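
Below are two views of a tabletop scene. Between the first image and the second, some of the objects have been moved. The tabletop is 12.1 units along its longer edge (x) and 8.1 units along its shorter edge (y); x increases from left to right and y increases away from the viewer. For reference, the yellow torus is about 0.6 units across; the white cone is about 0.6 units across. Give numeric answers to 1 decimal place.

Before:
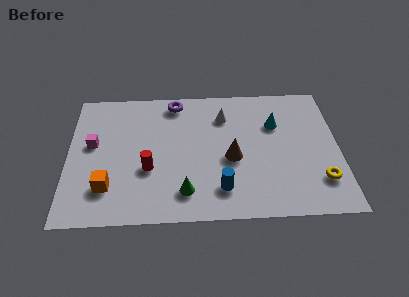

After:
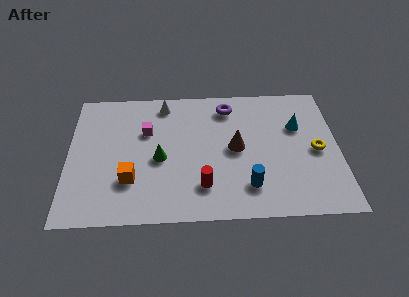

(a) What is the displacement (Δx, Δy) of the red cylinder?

(2.4, -1.1)

The red cylinder was at about (3.6, 3.0) and moved to about (6.0, 1.9).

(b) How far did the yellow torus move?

1.8

The yellow torus moved from about (11.2, 2.0) to (11.1, 3.8), a distance of √(0.1² + 1.8²) ≈ 1.8.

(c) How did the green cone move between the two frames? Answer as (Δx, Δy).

(-1.1, 2.0)

The green cone started near (5.2, 1.6) and ended near (4.1, 3.6).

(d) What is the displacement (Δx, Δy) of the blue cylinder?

(1.2, 0.1)

The blue cylinder was at about (6.8, 1.7) and moved to about (8.0, 1.8).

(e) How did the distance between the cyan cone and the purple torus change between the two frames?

-1.4

They were about 4.8 units apart before and 3.4 after — 1.4 units closer together.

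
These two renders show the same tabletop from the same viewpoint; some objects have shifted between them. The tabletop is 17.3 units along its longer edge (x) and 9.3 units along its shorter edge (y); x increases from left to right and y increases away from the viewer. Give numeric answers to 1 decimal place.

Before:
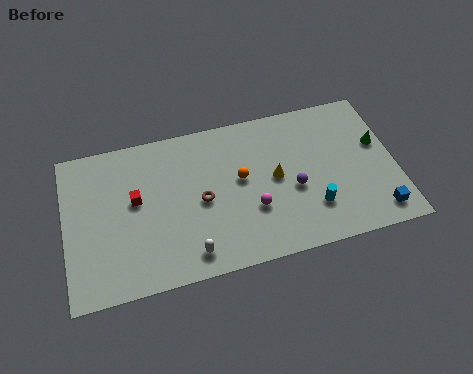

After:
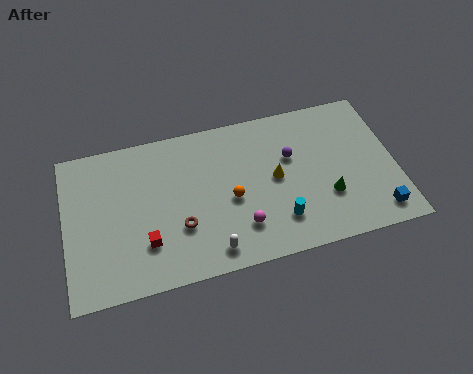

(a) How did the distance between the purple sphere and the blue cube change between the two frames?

+1.3

The distance was about 4.9 in the first image and 6.2 in the second, so they moved 1.3 units further apart.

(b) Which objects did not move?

the yellow cone and the blue cube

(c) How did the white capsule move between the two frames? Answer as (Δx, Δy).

(1.1, -0.1)

The white capsule started near (6.3, 1.4) and ended near (7.4, 1.3).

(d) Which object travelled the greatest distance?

the green cone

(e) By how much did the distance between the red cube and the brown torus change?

-1.6

The distance was about 3.5 in the first image and 1.9 in the second, so they moved 1.6 units closer together.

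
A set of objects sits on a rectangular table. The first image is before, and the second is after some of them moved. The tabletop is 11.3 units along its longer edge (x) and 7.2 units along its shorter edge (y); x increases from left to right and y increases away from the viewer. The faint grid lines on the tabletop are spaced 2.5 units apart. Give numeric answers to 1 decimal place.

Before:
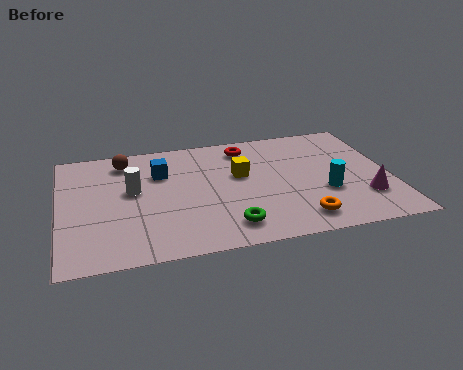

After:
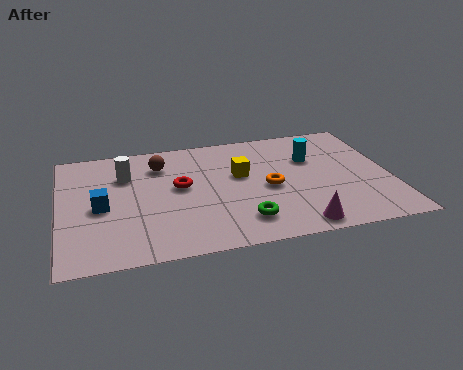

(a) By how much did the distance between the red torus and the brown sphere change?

-2.6

Before: roughly 4.2 units apart; after: 1.6. That's 2.6 units closer together.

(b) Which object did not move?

the yellow cube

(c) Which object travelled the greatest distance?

the red torus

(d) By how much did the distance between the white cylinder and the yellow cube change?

+0.3

They were about 3.7 units apart before and 4.0 after — 0.3 units further apart.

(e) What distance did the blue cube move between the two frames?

2.7

The blue cube was near (3.5, 5.0) before and (1.4, 3.3) after, so it travelled √(2.1² + 1.7²) ≈ 2.7 units.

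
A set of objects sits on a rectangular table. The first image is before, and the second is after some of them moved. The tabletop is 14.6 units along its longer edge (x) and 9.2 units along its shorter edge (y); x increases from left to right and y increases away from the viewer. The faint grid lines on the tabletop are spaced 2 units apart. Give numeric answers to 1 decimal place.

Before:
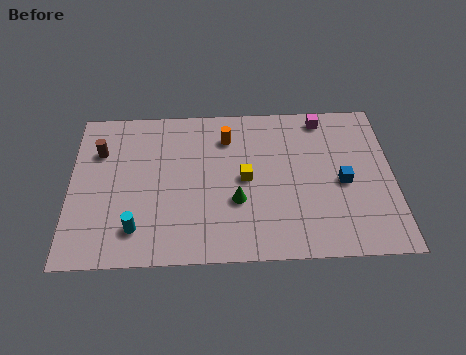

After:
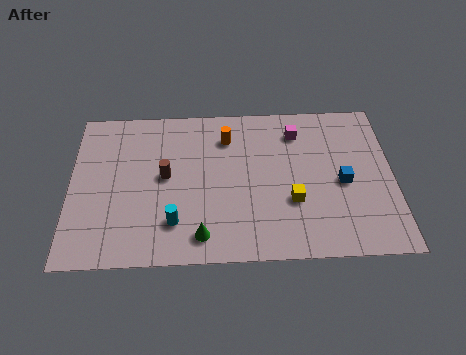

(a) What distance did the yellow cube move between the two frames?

2.5

From (7.9, 4.6) to (10.0, 3.2), the yellow cube covered √(2.1² + 1.4²) ≈ 2.5 units.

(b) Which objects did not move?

the orange cylinder and the blue cube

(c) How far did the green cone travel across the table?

2.5

The green cone moved from about (7.5, 3.3) to (5.9, 1.4), a distance of √(1.6² + 1.9²) ≈ 2.5.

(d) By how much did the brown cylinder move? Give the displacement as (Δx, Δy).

(3.0, -1.6)

The brown cylinder started near (1.3, 6.5) and ended near (4.3, 4.9).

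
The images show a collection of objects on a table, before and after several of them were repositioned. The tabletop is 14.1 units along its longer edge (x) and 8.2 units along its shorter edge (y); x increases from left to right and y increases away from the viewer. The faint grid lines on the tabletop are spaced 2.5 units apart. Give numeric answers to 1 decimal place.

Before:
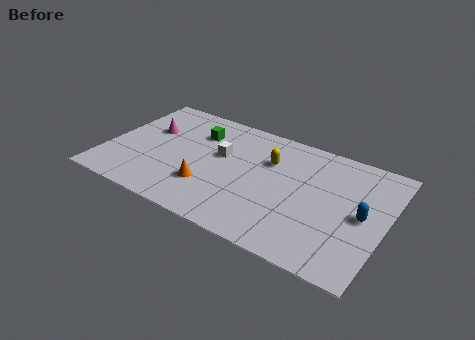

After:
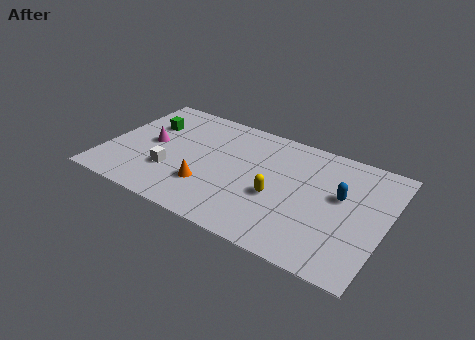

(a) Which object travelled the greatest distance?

the white cube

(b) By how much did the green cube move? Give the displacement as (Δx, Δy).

(-2.5, -0.4)

The green cube started near (4.3, 6.0) and ended near (1.8, 5.6).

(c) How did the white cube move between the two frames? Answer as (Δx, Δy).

(-2.2, -2.3)

The white cube was at about (5.7, 4.9) and moved to about (3.5, 2.6).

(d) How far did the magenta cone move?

1.0

The magenta cone was near (1.9, 5.2) before and (2.2, 4.2) after, so it travelled √(0.3² + 1.0²) ≈ 1.0 units.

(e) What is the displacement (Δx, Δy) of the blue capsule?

(-1.2, 0.8)

From the two frames, the blue capsule sits at roughly (13.0, 4.0) before and (11.8, 4.8) after.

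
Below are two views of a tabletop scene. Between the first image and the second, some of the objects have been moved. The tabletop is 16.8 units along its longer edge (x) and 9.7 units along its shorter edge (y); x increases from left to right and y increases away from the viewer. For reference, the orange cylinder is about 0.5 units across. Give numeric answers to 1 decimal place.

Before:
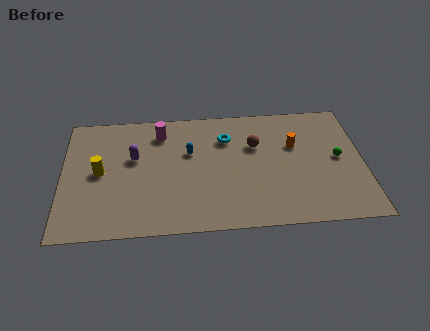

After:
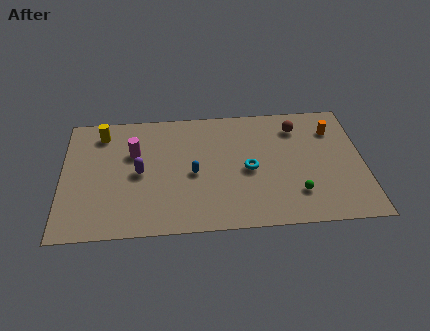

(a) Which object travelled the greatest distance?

the green sphere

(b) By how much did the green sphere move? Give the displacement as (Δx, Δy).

(-2.4, -2.6)

The green sphere was at about (15.4, 5.0) and moved to about (13.0, 2.4).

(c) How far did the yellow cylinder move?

3.1

The yellow cylinder was near (2.1, 4.9) before and (2.2, 8.0) after, so it travelled √(0.1² + 3.1²) ≈ 3.1 units.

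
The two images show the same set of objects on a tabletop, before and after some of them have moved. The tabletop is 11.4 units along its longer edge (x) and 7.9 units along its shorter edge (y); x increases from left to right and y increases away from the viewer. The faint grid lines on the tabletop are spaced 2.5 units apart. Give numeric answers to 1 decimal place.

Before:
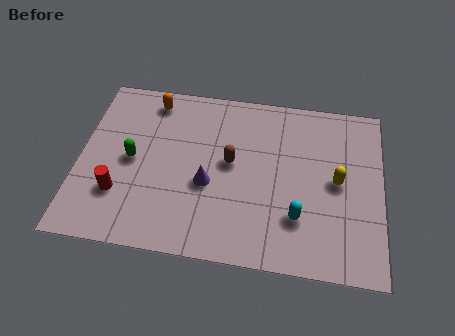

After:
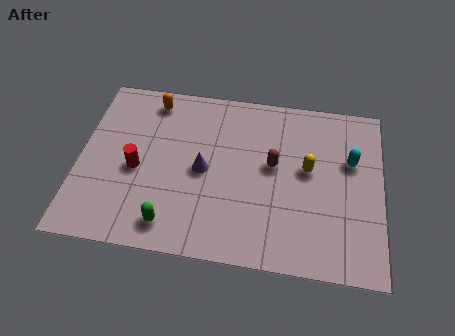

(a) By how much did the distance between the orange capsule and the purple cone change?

-0.6

Before: roughly 4.3 units apart; after: 3.7. That's 0.6 units closer together.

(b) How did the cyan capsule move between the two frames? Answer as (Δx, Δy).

(1.9, 2.8)

The cyan capsule was at about (8.3, 2.2) and moved to about (10.2, 5.0).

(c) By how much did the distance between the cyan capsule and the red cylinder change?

+1.4

The distance was about 6.7 in the first image and 8.1 in the second, so they moved 1.4 units further apart.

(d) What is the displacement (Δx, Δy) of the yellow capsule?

(-1.1, 0.4)

The yellow capsule started near (9.7, 4.0) and ended near (8.6, 4.4).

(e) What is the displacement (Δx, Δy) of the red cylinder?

(0.6, 1.2)

The red cylinder started near (1.6, 2.3) and ended near (2.2, 3.5).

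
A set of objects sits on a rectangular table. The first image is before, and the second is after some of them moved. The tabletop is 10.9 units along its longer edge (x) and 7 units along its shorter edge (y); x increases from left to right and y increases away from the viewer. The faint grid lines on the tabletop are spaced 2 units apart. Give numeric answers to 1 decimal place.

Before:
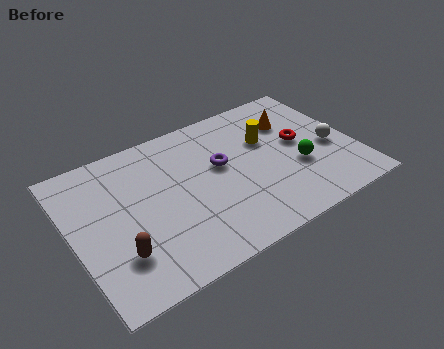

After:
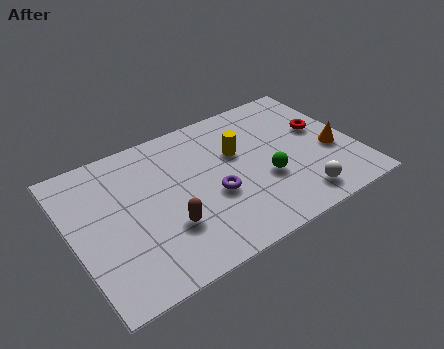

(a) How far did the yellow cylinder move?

1.2

The yellow cylinder was near (7.7, 4.5) before and (6.5, 4.4) after, so it travelled √(1.2² + 0.1²) ≈ 1.2 units.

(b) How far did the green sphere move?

1.3

The green sphere moved from about (8.6, 2.6) to (7.3, 2.6), a distance of √(1.3² + 0.0²) ≈ 1.3.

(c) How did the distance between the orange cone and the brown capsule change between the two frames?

-1.3

Before: roughly 7.9 units apart; after: 6.6. That's 1.3 units closer together.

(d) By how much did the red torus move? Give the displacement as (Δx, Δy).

(0.9, 0.3)

The red torus was at about (8.9, 3.8) and moved to about (9.8, 4.1).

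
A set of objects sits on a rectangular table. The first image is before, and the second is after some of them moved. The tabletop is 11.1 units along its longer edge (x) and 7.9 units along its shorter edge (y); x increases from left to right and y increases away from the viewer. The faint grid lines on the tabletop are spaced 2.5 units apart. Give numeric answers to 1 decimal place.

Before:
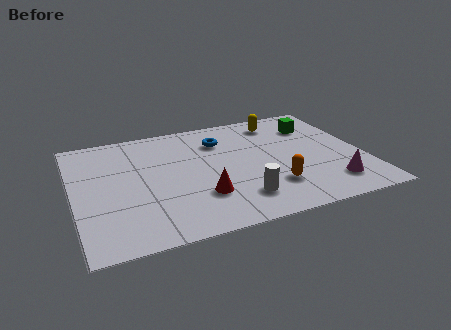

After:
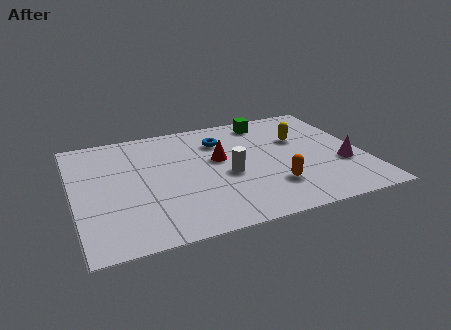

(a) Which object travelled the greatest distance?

the red cone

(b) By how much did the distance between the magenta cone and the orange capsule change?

+0.6

Before: roughly 2.3 units apart; after: 2.9. That's 0.6 units further apart.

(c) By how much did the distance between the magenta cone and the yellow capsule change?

-2.5

Before: roughly 5.2 units apart; after: 2.7. That's 2.5 units closer together.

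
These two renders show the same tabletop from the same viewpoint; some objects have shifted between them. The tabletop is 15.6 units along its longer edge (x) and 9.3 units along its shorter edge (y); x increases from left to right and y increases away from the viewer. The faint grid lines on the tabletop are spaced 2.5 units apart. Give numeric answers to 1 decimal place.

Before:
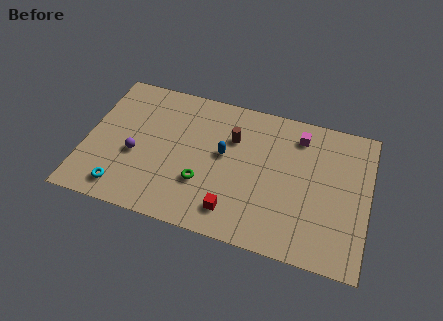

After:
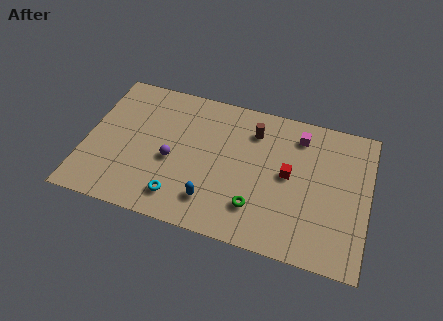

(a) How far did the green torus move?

3.1

The green torus moved from about (6.6, 3.0) to (9.6, 2.3), a distance of √(3.0² + 0.7²) ≈ 3.1.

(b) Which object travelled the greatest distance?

the red cube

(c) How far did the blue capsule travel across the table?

3.2

The blue capsule moved from about (7.6, 5.2) to (7.2, 2.0), a distance of √(0.4² + 3.2²) ≈ 3.2.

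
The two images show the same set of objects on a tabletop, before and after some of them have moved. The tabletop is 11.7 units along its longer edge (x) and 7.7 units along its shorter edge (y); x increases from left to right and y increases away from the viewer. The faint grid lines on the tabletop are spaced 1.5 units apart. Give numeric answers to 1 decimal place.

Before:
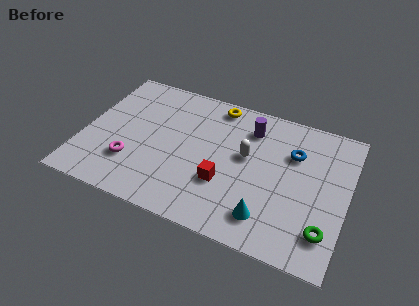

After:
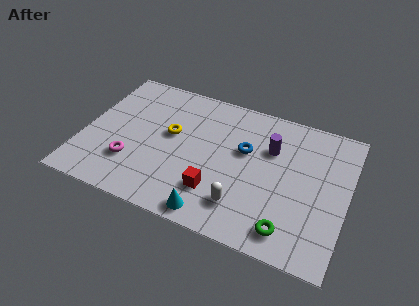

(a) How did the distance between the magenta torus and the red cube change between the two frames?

-0.3

The distance was about 4.1 in the first image and 3.8 in the second, so they moved 0.3 units closer together.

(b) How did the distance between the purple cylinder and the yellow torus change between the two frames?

+2.7

They were about 1.8 units apart before and 4.5 after — 2.7 units further apart.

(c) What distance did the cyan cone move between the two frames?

2.4

The cyan cone moved from about (8.4, 1.5) to (6.1, 0.8), a distance of √(2.3² + 0.7²) ≈ 2.4.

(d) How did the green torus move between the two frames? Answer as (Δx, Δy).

(-1.5, -0.5)

The green torus was at about (10.9, 1.7) and moved to about (9.4, 1.2).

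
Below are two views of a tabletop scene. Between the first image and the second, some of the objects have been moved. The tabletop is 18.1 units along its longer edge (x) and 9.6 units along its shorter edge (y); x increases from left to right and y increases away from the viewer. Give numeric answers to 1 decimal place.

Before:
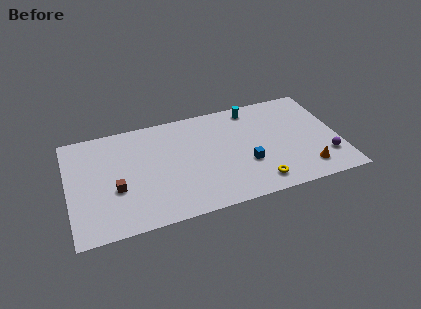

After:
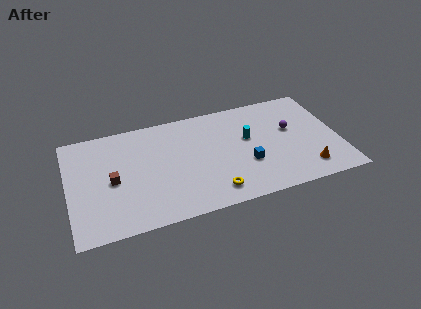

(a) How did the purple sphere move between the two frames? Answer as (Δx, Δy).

(-2.1, 3.2)

The purple sphere was at about (17.1, 2.5) and moved to about (15.0, 5.7).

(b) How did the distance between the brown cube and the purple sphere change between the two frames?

-1.9

Before: roughly 14.1 units apart; after: 12.2. That's 1.9 units closer together.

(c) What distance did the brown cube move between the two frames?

0.8

The brown cube moved from about (3.1, 3.7) to (2.9, 4.5), a distance of √(0.2² + 0.8²) ≈ 0.8.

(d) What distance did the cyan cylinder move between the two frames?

2.7

The cyan cylinder was near (12.6, 8.4) before and (12.1, 5.7) after, so it travelled √(0.5² + 2.7²) ≈ 2.7 units.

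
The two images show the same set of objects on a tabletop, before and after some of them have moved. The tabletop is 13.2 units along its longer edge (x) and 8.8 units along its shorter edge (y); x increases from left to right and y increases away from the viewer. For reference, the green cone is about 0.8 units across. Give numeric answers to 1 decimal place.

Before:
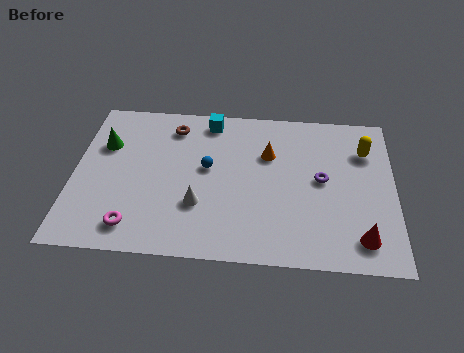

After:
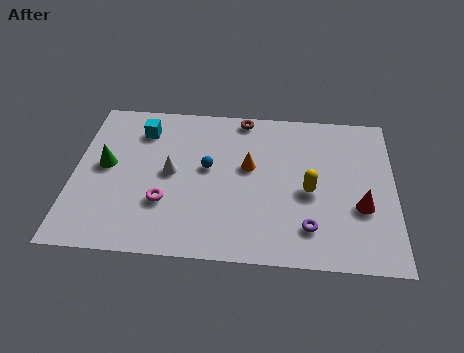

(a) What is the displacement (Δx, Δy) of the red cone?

(0.0, 1.7)

The red cone started near (11.8, 1.5) and ended near (11.8, 3.2).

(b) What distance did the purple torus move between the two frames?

2.7

The purple torus was near (10.2, 4.6) before and (9.7, 1.9) after, so it travelled √(0.5² + 2.7²) ≈ 2.7 units.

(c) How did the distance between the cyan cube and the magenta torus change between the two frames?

-2.7

The distance was about 6.9 in the first image and 4.2 in the second, so they moved 2.7 units closer together.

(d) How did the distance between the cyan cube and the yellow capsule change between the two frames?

+1.0

They were about 6.6 units apart before and 7.6 after — 1.0 units further apart.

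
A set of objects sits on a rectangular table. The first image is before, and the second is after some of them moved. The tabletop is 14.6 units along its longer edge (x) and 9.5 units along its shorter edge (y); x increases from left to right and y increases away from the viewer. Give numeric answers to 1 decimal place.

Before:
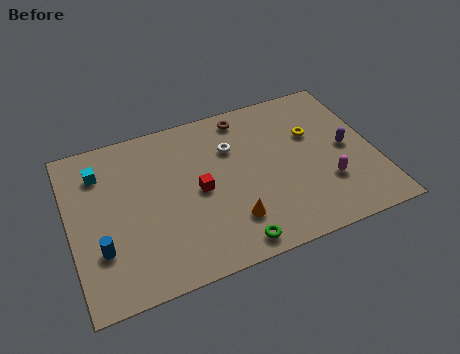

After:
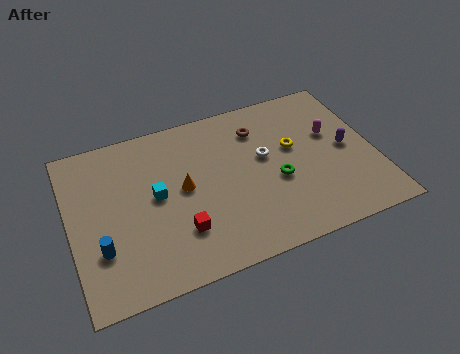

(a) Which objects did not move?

the purple capsule and the blue cylinder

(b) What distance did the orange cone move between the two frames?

3.4

The orange cone was near (7.4, 2.3) before and (5.4, 5.0) after, so it travelled √(2.0² + 2.7²) ≈ 3.4 units.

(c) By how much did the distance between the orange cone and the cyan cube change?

-6.4

They were about 7.7 units apart before and 1.3 after — 6.4 units closer together.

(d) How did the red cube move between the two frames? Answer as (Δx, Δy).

(-1.1, -2.0)

The red cube started near (6.1, 4.6) and ended near (5.0, 2.6).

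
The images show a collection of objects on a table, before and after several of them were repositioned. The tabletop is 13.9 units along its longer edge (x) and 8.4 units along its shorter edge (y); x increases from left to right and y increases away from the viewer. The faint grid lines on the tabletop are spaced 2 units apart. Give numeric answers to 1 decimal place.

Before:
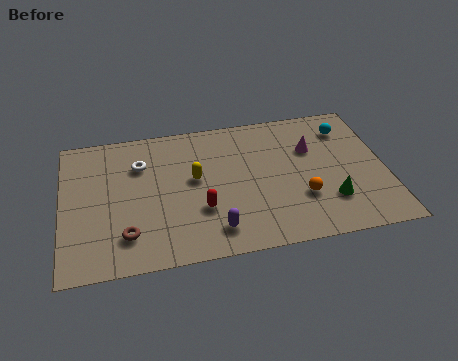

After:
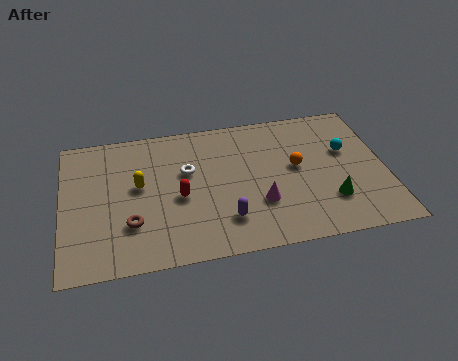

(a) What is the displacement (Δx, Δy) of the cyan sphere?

(-0.1, -1.4)

The cyan sphere was at about (12.4, 6.6) and moved to about (12.3, 5.2).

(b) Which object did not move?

the green cone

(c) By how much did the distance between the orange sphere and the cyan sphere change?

-2.2

They were about 4.5 units apart before and 2.3 after — 2.2 units closer together.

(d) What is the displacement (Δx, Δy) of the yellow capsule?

(-2.4, 0.0)

The yellow capsule started near (5.7, 4.7) and ended near (3.3, 4.7).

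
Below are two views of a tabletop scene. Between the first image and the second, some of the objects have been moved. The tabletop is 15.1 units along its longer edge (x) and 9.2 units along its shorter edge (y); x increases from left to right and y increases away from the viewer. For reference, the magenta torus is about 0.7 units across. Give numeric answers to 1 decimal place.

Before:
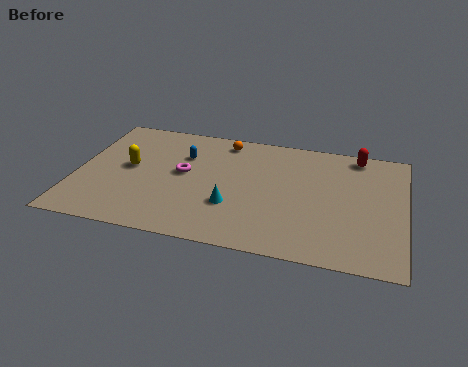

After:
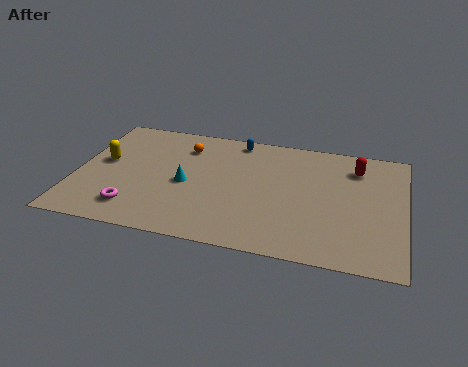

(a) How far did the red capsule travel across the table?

1.0

From (12.8, 8.2) to (12.8, 7.2), the red capsule covered √(0.0² + 1.0²) ≈ 1.0 units.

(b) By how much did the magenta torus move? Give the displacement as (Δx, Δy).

(-2.0, -3.2)

The magenta torus was at about (4.9, 5.0) and moved to about (2.9, 1.8).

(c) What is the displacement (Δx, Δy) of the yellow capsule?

(-1.2, 0.2)

The yellow capsule started near (2.4, 4.9) and ended near (1.2, 5.1).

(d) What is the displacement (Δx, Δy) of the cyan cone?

(-2.2, 1.2)

The cyan cone was at about (7.3, 3.0) and moved to about (5.1, 4.2).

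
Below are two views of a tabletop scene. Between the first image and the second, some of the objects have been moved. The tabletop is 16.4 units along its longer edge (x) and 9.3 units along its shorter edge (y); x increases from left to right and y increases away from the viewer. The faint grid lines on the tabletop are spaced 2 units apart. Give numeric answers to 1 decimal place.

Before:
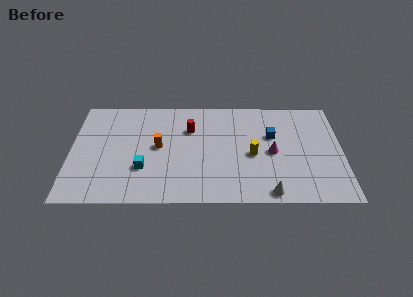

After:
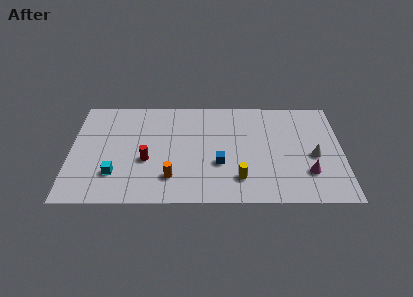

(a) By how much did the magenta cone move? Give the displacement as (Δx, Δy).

(2.1, -1.8)

The magenta cone was at about (12.2, 4.4) and moved to about (14.3, 2.6).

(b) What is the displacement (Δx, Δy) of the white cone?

(2.7, 3.2)

From the two frames, the white cone sits at roughly (12.0, 0.9) before and (14.7, 4.1) after.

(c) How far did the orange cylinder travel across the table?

2.8

The orange cylinder moved from about (5.3, 4.9) to (6.1, 2.2), a distance of √(0.8² + 2.7²) ≈ 2.8.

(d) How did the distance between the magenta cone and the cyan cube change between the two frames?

+3.7

Before: roughly 7.9 units apart; after: 11.6. That's 3.7 units further apart.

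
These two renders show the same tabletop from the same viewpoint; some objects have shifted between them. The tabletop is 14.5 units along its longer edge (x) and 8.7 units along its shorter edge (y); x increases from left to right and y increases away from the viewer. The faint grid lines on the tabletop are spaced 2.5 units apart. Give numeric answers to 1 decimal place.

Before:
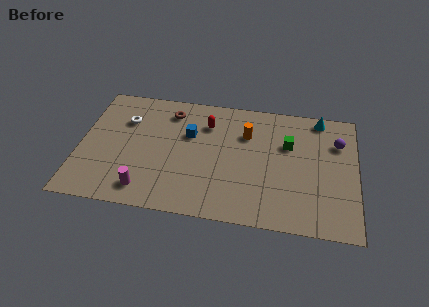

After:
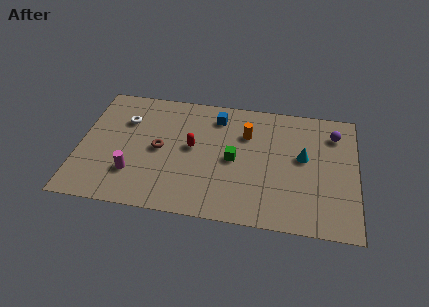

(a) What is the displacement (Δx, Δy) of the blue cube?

(1.4, 1.5)

The blue cube was at about (5.7, 5.6) and moved to about (7.1, 7.1).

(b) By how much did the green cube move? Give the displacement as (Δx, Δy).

(-2.8, -1.5)

The green cube started near (10.9, 5.7) and ended near (8.1, 4.2).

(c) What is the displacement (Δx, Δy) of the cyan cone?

(-0.8, -2.9)

The cyan cone was at about (12.5, 7.8) and moved to about (11.7, 4.9).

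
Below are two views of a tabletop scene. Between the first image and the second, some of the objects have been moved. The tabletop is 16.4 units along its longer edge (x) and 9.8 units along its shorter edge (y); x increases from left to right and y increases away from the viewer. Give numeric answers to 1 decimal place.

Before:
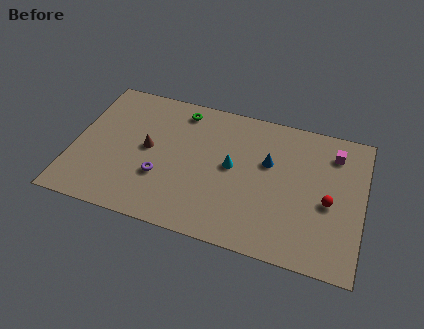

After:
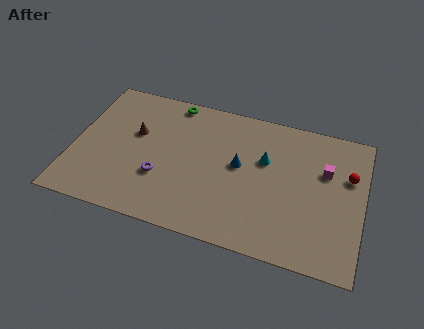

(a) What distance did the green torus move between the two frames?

0.7

From (5.8, 8.4) to (5.3, 8.9), the green torus covered √(0.5² + 0.5²) ≈ 0.7 units.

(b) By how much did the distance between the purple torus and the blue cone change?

-1.7

They were about 6.5 units apart before and 4.8 after — 1.7 units closer together.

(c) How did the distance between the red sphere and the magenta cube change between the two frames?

-2.2

The distance was about 3.5 in the first image and 1.3 in the second, so they moved 2.2 units closer together.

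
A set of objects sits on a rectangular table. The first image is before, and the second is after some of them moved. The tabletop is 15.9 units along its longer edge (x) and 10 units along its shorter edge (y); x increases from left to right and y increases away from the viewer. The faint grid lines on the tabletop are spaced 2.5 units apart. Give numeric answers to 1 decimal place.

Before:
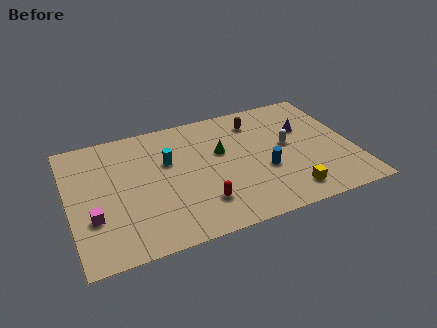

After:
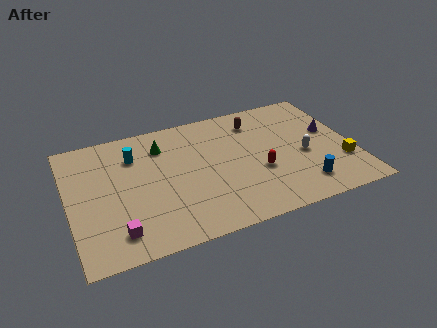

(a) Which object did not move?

the brown capsule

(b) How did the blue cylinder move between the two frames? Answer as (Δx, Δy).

(1.9, -1.9)

From the two frames, the blue cylinder sits at roughly (10.8, 3.8) before and (12.7, 1.9) after.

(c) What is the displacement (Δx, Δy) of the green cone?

(-3.2, 1.6)

The green cone was at about (8.6, 6.1) and moved to about (5.4, 7.7).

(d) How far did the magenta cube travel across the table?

1.9

The magenta cube moved from about (1.2, 3.3) to (2.4, 1.8), a distance of √(1.2² + 1.5²) ≈ 1.9.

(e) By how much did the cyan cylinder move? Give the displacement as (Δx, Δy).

(-1.8, 1.1)

The cyan cylinder started near (5.6, 6.3) and ended near (3.8, 7.4).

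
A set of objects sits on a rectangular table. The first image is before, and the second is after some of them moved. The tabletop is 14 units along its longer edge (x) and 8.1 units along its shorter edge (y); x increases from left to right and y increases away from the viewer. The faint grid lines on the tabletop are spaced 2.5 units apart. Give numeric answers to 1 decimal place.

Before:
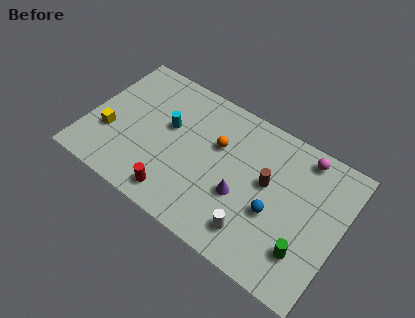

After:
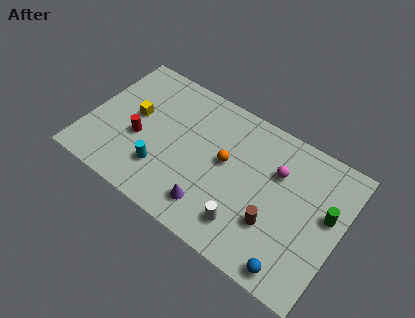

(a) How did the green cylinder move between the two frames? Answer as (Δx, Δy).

(0.8, 2.6)

The green cylinder was at about (12.4, 2.1) and moved to about (13.2, 4.7).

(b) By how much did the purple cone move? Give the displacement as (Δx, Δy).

(-1.4, -1.5)

The purple cone was at about (8.7, 3.1) and moved to about (7.3, 1.6).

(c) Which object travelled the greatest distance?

the red cylinder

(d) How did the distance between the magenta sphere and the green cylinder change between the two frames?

-2.1

The distance was about 5.1 in the first image and 3.0 in the second, so they moved 2.1 units closer together.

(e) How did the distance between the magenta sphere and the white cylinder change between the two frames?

-1.8

The distance was about 5.8 in the first image and 4.0 in the second, so they moved 1.8 units closer together.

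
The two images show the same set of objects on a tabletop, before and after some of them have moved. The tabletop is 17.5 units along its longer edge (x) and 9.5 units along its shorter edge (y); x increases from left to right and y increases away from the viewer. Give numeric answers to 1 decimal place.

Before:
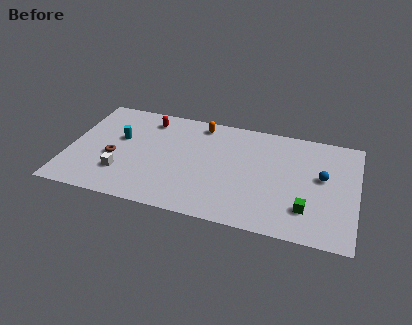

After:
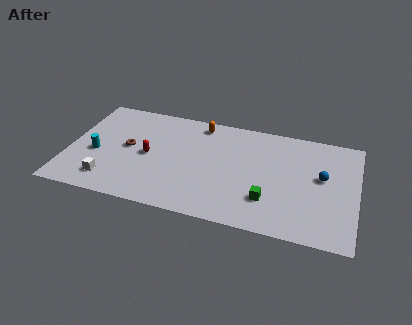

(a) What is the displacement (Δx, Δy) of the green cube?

(-2.3, 0.2)

The green cube was at about (14.6, 2.4) and moved to about (12.3, 2.6).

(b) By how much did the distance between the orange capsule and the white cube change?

+1.1

The distance was about 7.2 in the first image and 8.3 in the second, so they moved 1.1 units further apart.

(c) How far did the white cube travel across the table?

1.1

The white cube was near (3.4, 2.6) before and (2.7, 1.8) after, so it travelled √(0.7² + 0.8²) ≈ 1.1 units.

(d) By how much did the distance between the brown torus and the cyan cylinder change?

+0.3

Before: roughly 1.8 units apart; after: 2.1. That's 0.3 units further apart.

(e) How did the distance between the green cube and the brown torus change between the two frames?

-2.9

They were about 11.9 units apart before and 9.0 after — 2.9 units closer together.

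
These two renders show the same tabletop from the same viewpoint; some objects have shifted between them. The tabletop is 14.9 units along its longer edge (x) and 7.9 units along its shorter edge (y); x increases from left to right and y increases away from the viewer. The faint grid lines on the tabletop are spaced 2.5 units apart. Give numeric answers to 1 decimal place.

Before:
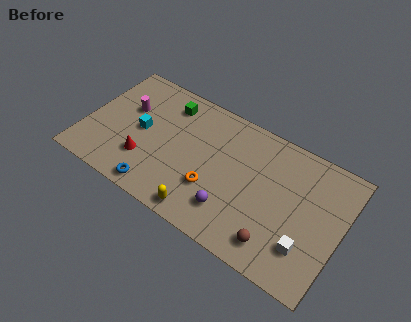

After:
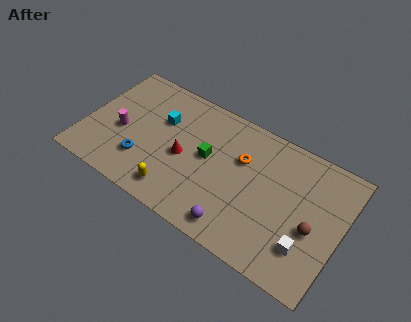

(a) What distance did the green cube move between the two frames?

3.4

From (4.4, 6.4) to (7.1, 4.3), the green cube covered √(2.7² + 2.1²) ≈ 3.4 units.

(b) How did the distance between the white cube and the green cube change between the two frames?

-3.3

Before: roughly 9.8 units apart; after: 6.5. That's 3.3 units closer together.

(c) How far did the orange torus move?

2.9

The orange torus was near (7.7, 2.6) before and (9.0, 5.2) after, so it travelled √(1.3² + 2.6²) ≈ 2.9 units.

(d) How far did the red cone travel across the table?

2.5

From (3.7, 2.3) to (5.8, 3.6), the red cone covered √(2.1² + 1.3²) ≈ 2.5 units.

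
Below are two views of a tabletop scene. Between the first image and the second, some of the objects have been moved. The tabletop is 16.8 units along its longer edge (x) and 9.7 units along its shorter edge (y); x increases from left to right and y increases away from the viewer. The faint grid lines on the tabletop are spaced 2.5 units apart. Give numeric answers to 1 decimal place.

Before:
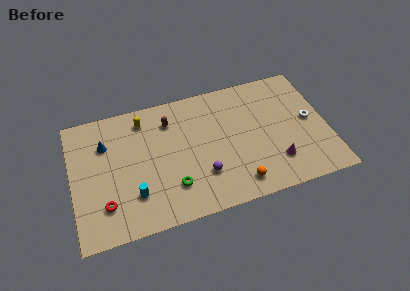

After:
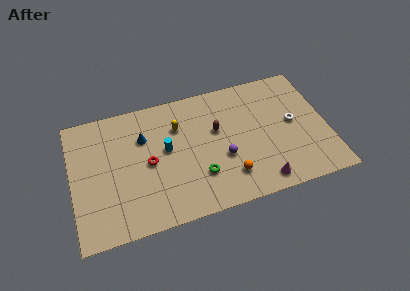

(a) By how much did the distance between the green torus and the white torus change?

-2.8

Before: roughly 9.6 units apart; after: 6.8. That's 2.8 units closer together.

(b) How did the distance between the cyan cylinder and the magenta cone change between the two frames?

-2.1

They were about 9.3 units apart before and 7.2 after — 2.1 units closer together.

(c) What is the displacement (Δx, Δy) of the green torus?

(1.8, 0.3)

The green torus started near (6.4, 2.5) and ended near (8.2, 2.8).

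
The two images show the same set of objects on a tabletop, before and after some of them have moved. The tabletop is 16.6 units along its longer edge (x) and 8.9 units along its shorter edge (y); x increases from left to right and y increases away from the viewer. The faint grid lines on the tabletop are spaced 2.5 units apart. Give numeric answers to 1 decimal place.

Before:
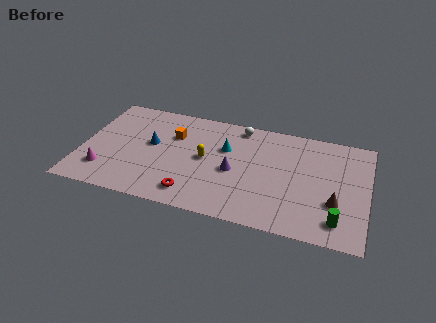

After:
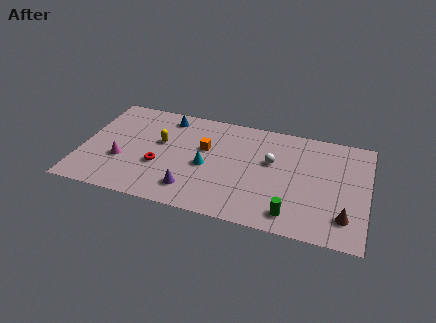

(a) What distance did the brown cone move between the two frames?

1.2

The brown cone moved from about (14.8, 3.0) to (15.4, 2.0), a distance of √(0.6² + 1.0²) ≈ 1.2.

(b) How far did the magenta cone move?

1.4

From (1.5, 2.1) to (2.4, 3.2), the magenta cone covered √(0.9² + 1.1²) ≈ 1.4 units.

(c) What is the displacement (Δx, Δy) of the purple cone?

(-2.3, -2.2)

The purple cone was at about (8.9, 4.0) and moved to about (6.6, 1.8).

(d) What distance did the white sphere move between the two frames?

3.2

The white sphere was near (9.0, 7.9) before and (11.0, 5.4) after, so it travelled √(2.0² + 2.5²) ≈ 3.2 units.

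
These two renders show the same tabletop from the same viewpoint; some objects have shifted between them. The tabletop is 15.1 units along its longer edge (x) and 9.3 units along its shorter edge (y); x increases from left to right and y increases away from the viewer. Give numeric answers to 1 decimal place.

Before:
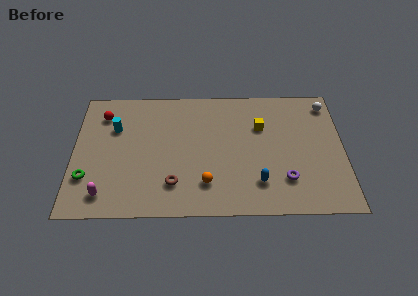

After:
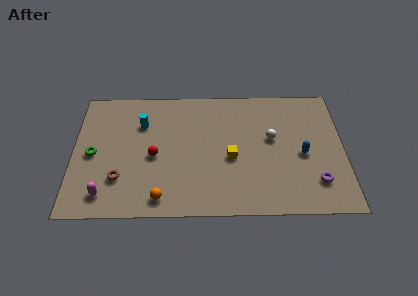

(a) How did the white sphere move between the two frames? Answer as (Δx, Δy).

(-3.2, -2.5)

The white sphere started near (14.3, 7.9) and ended near (11.1, 5.4).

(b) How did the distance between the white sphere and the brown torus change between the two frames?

-1.5

The distance was about 10.4 in the first image and 8.9 in the second, so they moved 1.5 units closer together.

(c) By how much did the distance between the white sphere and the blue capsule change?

-4.9

They were about 7.0 units apart before and 2.1 after — 4.9 units closer together.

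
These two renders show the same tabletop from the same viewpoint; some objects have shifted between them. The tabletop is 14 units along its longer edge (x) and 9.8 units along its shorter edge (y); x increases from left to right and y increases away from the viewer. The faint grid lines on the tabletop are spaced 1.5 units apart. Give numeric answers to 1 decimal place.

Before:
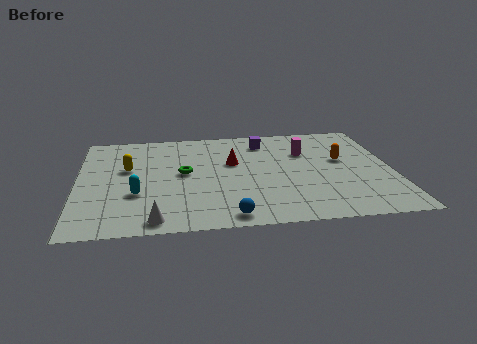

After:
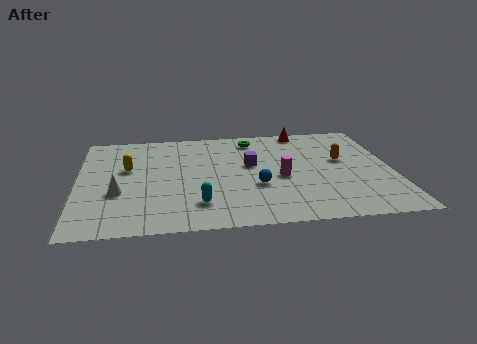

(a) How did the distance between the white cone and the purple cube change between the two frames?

-2.3

They were about 8.6 units apart before and 6.3 after — 2.3 units closer together.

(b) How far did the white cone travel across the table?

3.1

The white cone was near (3.4, 1.0) before and (1.8, 3.6) after, so it travelled √(1.6² + 2.6²) ≈ 3.1 units.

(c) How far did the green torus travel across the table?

4.5

From (4.7, 5.2) to (7.9, 8.3), the green torus covered √(3.2² + 3.1²) ≈ 4.5 units.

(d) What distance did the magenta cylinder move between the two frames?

2.7

The magenta cylinder was near (10.2, 6.7) before and (9.0, 4.3) after, so it travelled √(1.2² + 2.4²) ≈ 2.7 units.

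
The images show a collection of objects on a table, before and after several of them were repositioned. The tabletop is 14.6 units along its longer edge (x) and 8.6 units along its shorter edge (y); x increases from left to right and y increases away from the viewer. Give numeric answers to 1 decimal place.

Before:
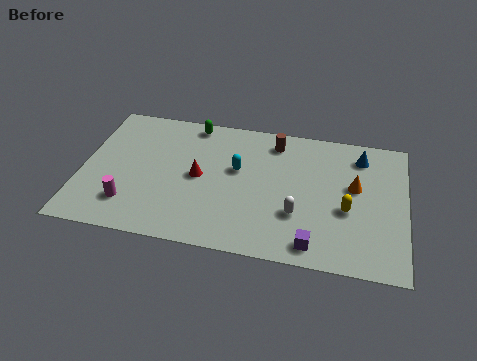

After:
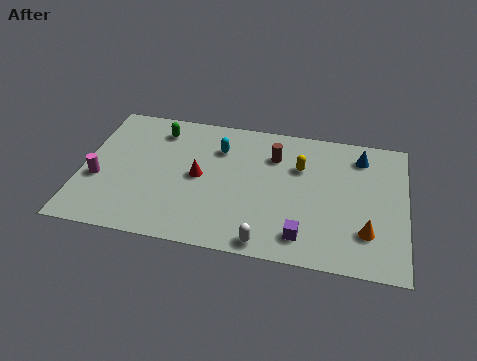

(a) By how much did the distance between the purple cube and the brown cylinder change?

-1.4

Before: roughly 6.4 units apart; after: 5.0. That's 1.4 units closer together.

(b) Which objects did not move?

the red cone and the blue cone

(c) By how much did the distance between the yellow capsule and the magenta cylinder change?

-0.5

They were about 9.8 units apart before and 9.3 after — 0.5 units closer together.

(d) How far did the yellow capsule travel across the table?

3.2

The yellow capsule was near (12.0, 3.5) before and (9.8, 5.8) after, so it travelled √(2.2² + 2.3²) ≈ 3.2 units.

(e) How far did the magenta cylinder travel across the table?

2.0

The magenta cylinder was near (2.3, 2.0) before and (0.8, 3.3) after, so it travelled √(1.5² + 1.3²) ≈ 2.0 units.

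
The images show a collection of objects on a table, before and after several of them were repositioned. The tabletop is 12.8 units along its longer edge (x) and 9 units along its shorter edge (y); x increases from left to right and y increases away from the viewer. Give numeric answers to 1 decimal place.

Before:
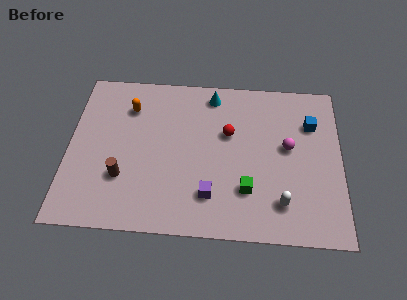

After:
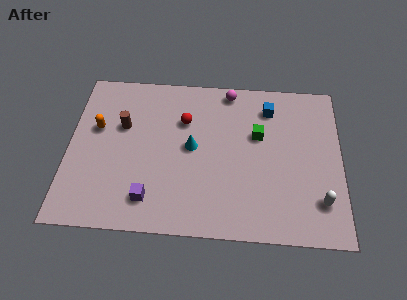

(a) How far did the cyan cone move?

3.2

The cyan cone was near (6.7, 7.8) before and (5.8, 4.7) after, so it travelled √(0.9² + 3.1²) ≈ 3.2 units.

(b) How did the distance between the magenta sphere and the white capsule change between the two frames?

+4.3

Before: roughly 3.1 units apart; after: 7.4. That's 4.3 units further apart.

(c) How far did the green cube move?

3.1

The green cube was near (8.4, 2.5) before and (8.9, 5.6) after, so it travelled √(0.5² + 3.1²) ≈ 3.1 units.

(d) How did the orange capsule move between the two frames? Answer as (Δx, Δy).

(-1.5, -1.3)

The orange capsule started near (2.8, 6.8) and ended near (1.3, 5.5).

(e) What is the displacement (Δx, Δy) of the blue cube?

(-2.0, 0.8)

The blue cube started near (11.4, 6.4) and ended near (9.4, 7.2).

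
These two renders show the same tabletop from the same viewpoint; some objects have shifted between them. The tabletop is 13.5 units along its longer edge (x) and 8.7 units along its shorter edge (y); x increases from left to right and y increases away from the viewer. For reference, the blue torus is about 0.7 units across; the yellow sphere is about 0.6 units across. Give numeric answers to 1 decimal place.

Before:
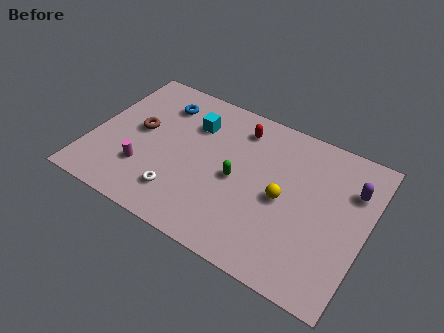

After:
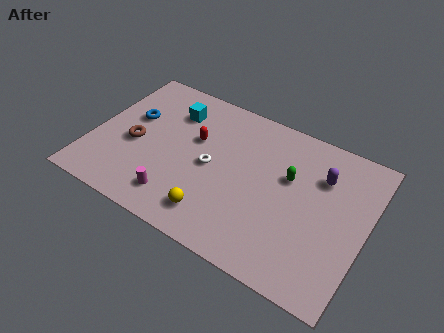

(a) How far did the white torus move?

2.6

The white torus was near (4.7, 1.9) before and (5.9, 4.2) after, so it travelled √(1.2² + 2.3²) ≈ 2.6 units.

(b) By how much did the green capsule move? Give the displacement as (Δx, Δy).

(2.4, 1.3)

The green capsule started near (7.2, 4.1) and ended near (9.6, 5.4).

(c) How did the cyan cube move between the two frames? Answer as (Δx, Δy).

(-1.1, 0.3)

The cyan cube was at about (4.7, 6.3) and moved to about (3.6, 6.6).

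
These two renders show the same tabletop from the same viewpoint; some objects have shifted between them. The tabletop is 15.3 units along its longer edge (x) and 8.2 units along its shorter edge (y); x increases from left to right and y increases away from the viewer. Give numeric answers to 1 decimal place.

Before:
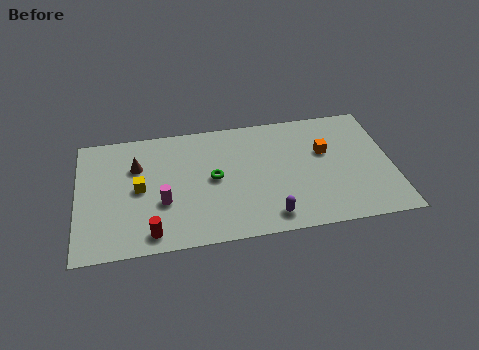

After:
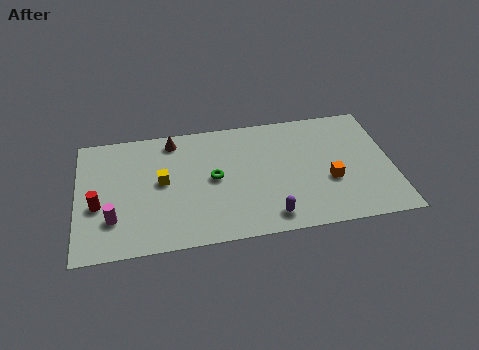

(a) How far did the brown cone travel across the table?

2.3

The brown cone moved from about (2.9, 5.6) to (4.7, 7.1), a distance of √(1.8² + 1.5²) ≈ 2.3.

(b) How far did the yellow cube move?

1.1

The yellow cube was near (3.0, 4.1) before and (4.1, 4.4) after, so it travelled √(1.1² + 0.3²) ≈ 1.1 units.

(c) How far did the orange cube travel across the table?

2.0

The orange cube moved from about (12.1, 5.1) to (12.2, 3.1), a distance of √(0.1² + 2.0²) ≈ 2.0.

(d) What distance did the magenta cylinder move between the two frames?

2.5

From (4.1, 3.0) to (1.7, 2.3), the magenta cylinder covered √(2.4² + 0.7²) ≈ 2.5 units.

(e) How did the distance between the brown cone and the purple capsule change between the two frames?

-0.3

They were about 7.7 units apart before and 7.4 after — 0.3 units closer together.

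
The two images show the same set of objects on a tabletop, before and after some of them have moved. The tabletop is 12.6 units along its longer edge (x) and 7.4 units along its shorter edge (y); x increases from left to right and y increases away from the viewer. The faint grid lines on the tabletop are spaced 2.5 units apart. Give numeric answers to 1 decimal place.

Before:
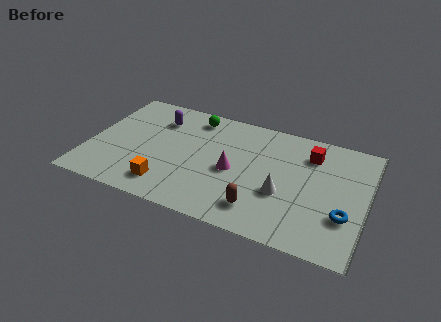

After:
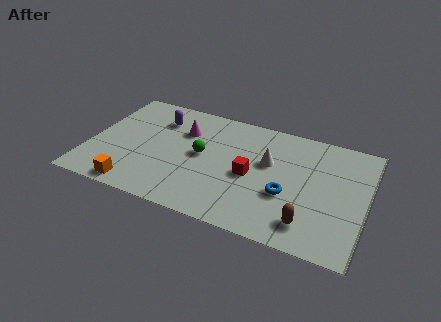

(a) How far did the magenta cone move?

3.1

The magenta cone was near (6.6, 3.4) before and (4.1, 5.2) after, so it travelled √(2.5² + 1.8²) ≈ 3.1 units.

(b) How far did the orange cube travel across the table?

1.5

From (3.8, 1.4) to (2.4, 0.8), the orange cube covered √(1.4² + 0.6²) ≈ 1.5 units.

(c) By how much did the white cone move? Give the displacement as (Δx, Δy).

(-0.8, 1.7)

The white cone was at about (8.9, 2.8) and moved to about (8.1, 4.5).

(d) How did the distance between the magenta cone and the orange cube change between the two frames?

+1.3

Before: roughly 3.4 units apart; after: 4.7. That's 1.3 units further apart.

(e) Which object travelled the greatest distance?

the red cube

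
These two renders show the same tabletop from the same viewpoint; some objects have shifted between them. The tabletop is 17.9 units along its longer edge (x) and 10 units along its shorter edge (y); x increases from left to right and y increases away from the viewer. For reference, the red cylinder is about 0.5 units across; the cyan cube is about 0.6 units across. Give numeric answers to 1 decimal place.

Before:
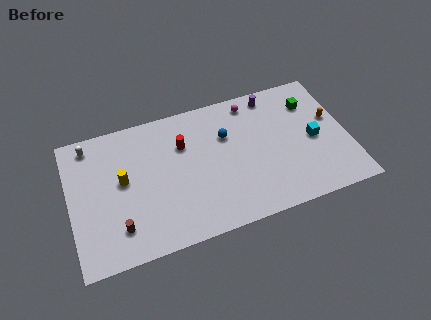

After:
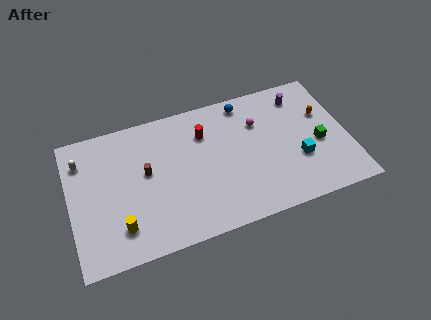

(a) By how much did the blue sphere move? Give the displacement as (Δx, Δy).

(1.4, 2.1)

The blue sphere started near (10.2, 6.7) and ended near (11.6, 8.8).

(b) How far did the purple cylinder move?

1.9

The purple cylinder moved from about (13.4, 8.8) to (15.2, 8.2), a distance of √(1.8² + 0.6²) ≈ 1.9.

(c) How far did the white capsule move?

1.2

The white capsule moved from about (1.5, 8.7) to (0.9, 7.7), a distance of √(0.6² + 1.0²) ≈ 1.2.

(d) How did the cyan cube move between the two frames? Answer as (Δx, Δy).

(-1.1, -1.2)

From the two frames, the cyan cube sits at roughly (15.7, 4.7) before and (14.6, 3.5) after.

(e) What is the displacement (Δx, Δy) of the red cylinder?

(1.4, 0.4)

The red cylinder was at about (7.4, 6.9) and moved to about (8.8, 7.3).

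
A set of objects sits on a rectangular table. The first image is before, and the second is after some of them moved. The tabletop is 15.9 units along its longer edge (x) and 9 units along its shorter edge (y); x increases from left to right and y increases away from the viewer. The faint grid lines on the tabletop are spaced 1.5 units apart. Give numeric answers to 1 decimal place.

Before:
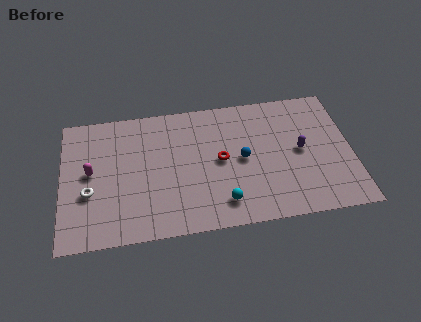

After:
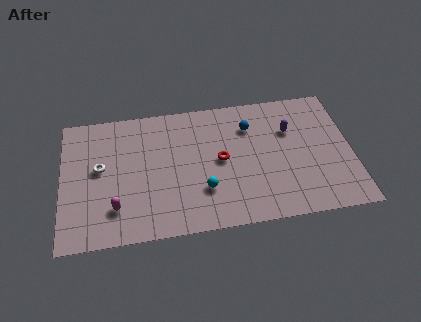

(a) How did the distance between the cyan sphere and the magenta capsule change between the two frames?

-2.9

They were about 7.7 units apart before and 4.8 after — 2.9 units closer together.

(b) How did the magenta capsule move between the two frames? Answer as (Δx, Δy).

(1.3, -2.6)

The magenta capsule was at about (1.6, 4.8) and moved to about (2.9, 2.2).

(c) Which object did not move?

the red torus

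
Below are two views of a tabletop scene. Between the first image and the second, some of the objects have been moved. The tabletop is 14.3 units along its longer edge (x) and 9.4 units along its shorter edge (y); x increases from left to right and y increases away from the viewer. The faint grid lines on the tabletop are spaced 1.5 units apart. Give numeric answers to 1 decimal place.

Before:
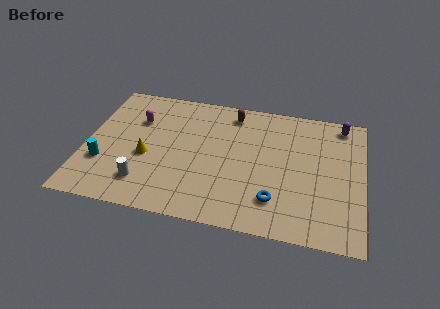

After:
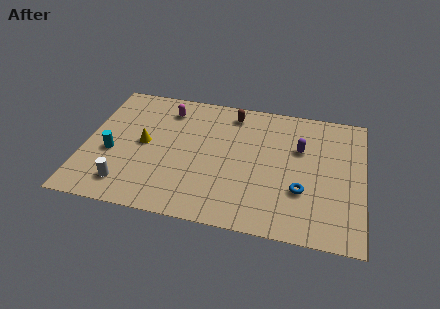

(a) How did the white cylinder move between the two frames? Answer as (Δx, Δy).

(-0.9, -0.3)

The white cylinder started near (3.2, 2.0) and ended near (2.3, 1.7).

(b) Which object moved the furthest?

the purple capsule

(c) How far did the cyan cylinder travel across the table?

0.9

From (1.0, 3.0) to (1.4, 3.8), the cyan cylinder covered √(0.4² + 0.8²) ≈ 0.9 units.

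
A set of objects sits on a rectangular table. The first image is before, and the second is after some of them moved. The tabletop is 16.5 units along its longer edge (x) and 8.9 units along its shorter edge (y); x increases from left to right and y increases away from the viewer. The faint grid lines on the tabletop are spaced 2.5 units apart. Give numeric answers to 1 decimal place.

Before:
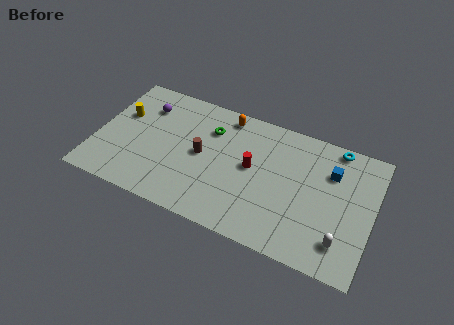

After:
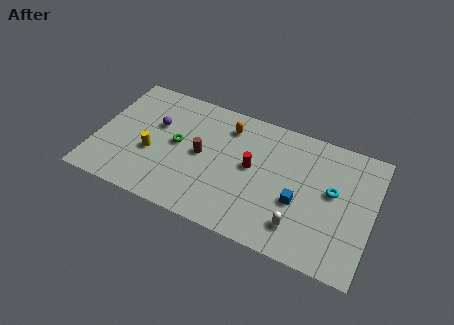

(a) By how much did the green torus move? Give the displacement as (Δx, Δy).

(-1.8, -1.8)

The green torus was at about (6.6, 6.5) and moved to about (4.8, 4.7).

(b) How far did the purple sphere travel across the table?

1.4

The purple sphere moved from about (2.6, 6.7) to (3.4, 5.6), a distance of √(0.8² + 1.1²) ≈ 1.4.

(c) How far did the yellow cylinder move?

3.0

The yellow cylinder was near (1.3, 5.6) before and (3.4, 3.5) after, so it travelled √(2.1² + 2.1²) ≈ 3.0 units.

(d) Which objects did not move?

the brown cylinder and the red cylinder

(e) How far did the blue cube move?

3.3

The blue cube moved from about (13.9, 6.3) to (12.2, 3.5), a distance of √(1.7² + 2.8²) ≈ 3.3.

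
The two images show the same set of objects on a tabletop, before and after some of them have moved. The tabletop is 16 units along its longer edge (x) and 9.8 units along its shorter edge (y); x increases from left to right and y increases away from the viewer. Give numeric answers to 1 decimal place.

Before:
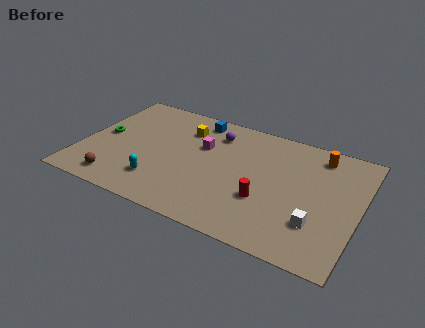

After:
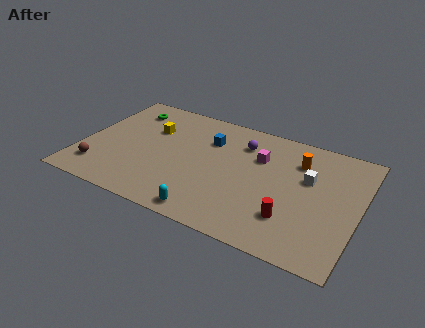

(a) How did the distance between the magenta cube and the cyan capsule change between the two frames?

+1.6

They were about 4.5 units apart before and 6.1 after — 1.6 units further apart.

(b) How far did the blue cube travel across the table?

1.7

The blue cube moved from about (6.2, 8.5) to (7.1, 7.0), a distance of √(0.9² + 1.5²) ≈ 1.7.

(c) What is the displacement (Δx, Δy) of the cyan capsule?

(3.1, -1.3)

From the two frames, the cyan capsule sits at roughly (4.8, 2.3) before and (7.9, 1.0) after.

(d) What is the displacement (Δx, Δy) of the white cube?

(-0.8, 3.3)

From the two frames, the white cube sits at roughly (13.8, 2.8) before and (13.0, 6.1) after.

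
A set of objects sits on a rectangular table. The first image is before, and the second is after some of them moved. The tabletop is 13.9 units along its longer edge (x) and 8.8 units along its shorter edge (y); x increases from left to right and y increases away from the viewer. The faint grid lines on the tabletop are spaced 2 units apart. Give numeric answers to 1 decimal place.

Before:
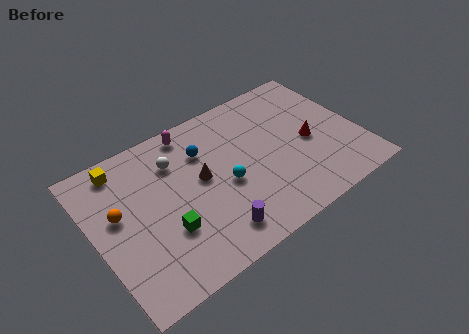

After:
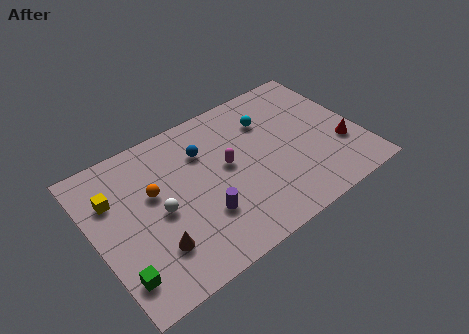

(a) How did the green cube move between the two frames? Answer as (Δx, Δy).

(-2.6, -1.1)

The green cube was at about (3.4, 2.9) and moved to about (0.8, 1.8).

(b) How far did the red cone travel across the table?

1.9

From (11.3, 4.0) to (12.8, 2.9), the red cone covered √(1.5² + 1.1²) ≈ 1.9 units.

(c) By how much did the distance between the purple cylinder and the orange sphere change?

-2.3

They were about 5.6 units apart before and 3.3 after — 2.3 units closer together.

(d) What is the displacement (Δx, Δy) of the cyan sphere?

(2.8, 2.6)

The cyan sphere was at about (6.7, 3.8) and moved to about (9.5, 6.4).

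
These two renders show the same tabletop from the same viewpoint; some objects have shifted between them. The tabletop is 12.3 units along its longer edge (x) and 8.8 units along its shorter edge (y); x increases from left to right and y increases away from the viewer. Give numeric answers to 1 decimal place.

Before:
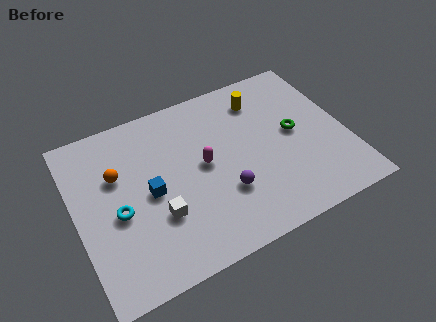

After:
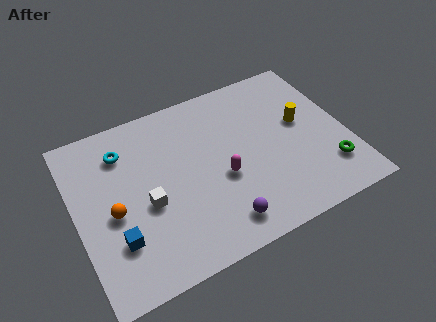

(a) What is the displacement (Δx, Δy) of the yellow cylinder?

(1.6, -2.0)

The yellow cylinder started near (8.8, 7.0) and ended near (10.4, 5.0).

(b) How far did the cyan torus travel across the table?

3.1

The cyan torus moved from about (1.8, 3.8) to (2.4, 6.8), a distance of √(0.6² + 3.0²) ≈ 3.1.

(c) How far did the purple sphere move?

1.5

The purple sphere moved from about (6.5, 2.8) to (6.1, 1.4), a distance of √(0.4² + 1.4²) ≈ 1.5.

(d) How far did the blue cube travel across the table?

2.4

The blue cube was near (3.3, 4.2) before and (1.6, 2.5) after, so it travelled √(1.7² + 1.7²) ≈ 2.4 units.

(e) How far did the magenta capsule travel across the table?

1.2

The magenta capsule was near (5.8, 4.6) before and (6.5, 3.6) after, so it travelled √(0.7² + 1.0²) ≈ 1.2 units.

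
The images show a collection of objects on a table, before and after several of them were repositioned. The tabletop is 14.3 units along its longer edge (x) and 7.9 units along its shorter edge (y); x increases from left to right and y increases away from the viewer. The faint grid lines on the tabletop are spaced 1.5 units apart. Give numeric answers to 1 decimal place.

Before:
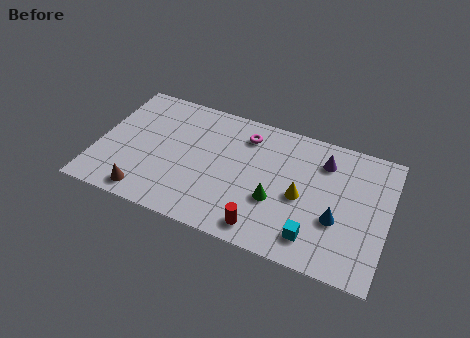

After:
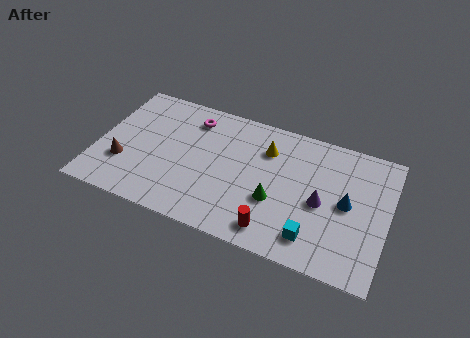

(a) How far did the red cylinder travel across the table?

0.5

The red cylinder moved from about (8.5, 1.1) to (9.0, 1.2), a distance of √(0.5² + 0.1²) ≈ 0.5.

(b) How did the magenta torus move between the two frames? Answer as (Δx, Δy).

(-2.7, 0.1)

The magenta torus was at about (7.1, 6.3) and moved to about (4.4, 6.4).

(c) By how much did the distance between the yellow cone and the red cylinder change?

+1.7

Before: roughly 3.0 units apart; after: 4.7. That's 1.7 units further apart.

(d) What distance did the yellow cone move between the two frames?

2.9

The yellow cone moved from about (10.1, 3.6) to (8.2, 5.8), a distance of √(1.9² + 2.2²) ≈ 2.9.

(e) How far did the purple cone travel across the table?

2.5

From (11.0, 6.1) to (11.1, 3.6), the purple cone covered √(0.1² + 2.5²) ≈ 2.5 units.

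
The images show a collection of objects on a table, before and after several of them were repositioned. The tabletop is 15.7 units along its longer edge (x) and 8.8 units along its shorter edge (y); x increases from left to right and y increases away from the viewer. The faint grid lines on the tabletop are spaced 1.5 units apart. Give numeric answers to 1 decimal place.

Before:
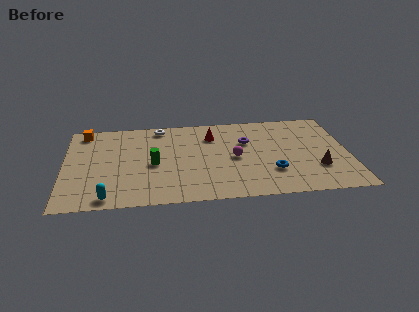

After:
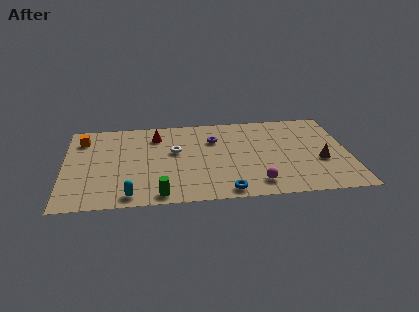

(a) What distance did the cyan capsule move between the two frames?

1.2

The cyan capsule was near (2.4, 0.9) before and (3.6, 1.0) after, so it travelled √(1.2² + 0.1²) ≈ 1.2 units.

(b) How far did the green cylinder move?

3.1

The green cylinder was near (4.9, 4.0) before and (5.2, 0.9) after, so it travelled √(0.3² + 3.1²) ≈ 3.1 units.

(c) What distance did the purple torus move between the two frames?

1.8

From (10.1, 5.8) to (8.3, 6.2), the purple torus covered √(1.8² + 0.4²) ≈ 1.8 units.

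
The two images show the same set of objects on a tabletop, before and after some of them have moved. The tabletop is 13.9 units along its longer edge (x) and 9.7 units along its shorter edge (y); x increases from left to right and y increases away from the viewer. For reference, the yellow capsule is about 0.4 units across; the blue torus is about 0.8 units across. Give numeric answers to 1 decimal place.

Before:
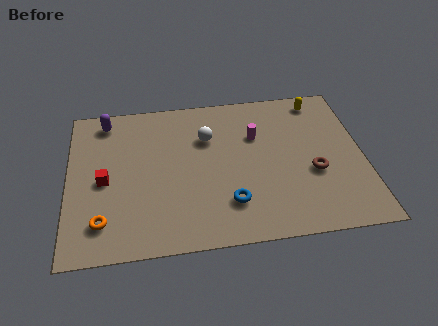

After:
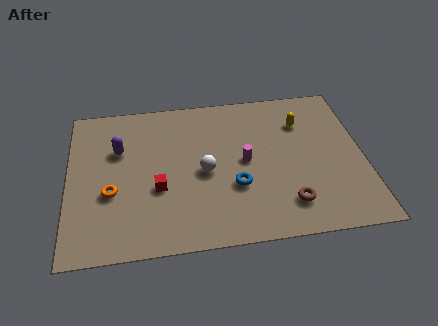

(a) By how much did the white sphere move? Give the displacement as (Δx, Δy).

(-0.2, -2.2)

From the two frames, the white sphere sits at roughly (6.6, 6.7) before and (6.4, 4.5) after.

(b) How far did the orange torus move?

1.7

The orange torus was near (1.6, 2.0) before and (2.0, 3.7) after, so it travelled √(0.4² + 1.7²) ≈ 1.7 units.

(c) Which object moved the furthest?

the red cube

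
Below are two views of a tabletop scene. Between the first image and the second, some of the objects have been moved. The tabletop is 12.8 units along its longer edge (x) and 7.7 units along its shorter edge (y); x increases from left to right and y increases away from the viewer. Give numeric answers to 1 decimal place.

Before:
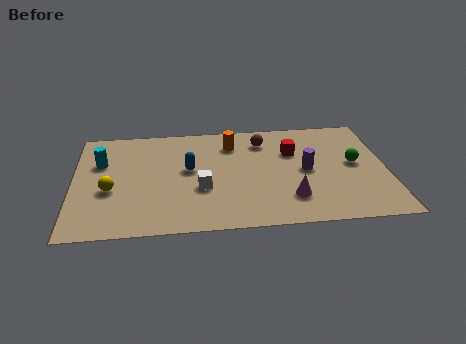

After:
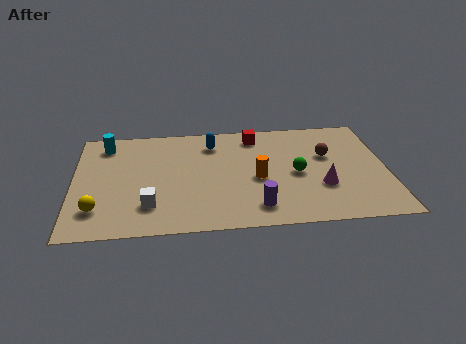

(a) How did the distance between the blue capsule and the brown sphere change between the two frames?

+1.3

They were about 3.6 units apart before and 4.9 after — 1.3 units further apart.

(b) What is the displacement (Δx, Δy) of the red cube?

(-1.5, 1.3)

The red cube was at about (9.0, 5.2) and moved to about (7.5, 6.5).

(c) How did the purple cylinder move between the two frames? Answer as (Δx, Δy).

(-2.1, -2.4)

The purple cylinder started near (9.5, 3.8) and ended near (7.4, 1.4).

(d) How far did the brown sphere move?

2.9

The brown sphere moved from about (7.8, 6.1) to (10.4, 4.8), a distance of √(2.6² + 1.3²) ≈ 2.9.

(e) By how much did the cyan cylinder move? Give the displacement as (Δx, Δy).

(0.2, 1.3)

From the two frames, the cyan cylinder sits at roughly (1.1, 5.1) before and (1.3, 6.4) after.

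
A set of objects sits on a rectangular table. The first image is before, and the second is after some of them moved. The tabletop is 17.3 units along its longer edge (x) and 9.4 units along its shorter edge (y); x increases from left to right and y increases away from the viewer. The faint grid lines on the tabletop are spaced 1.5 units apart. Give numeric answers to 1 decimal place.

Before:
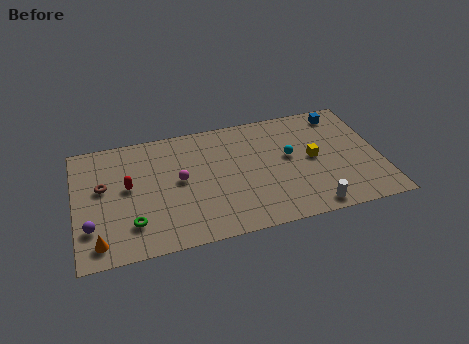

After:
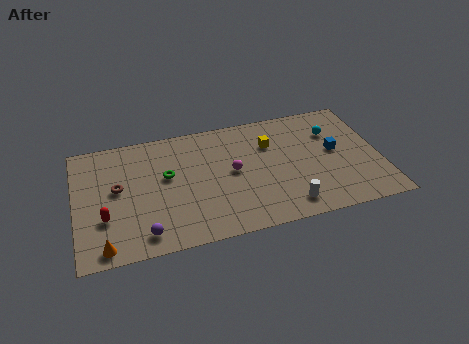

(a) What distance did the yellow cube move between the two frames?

2.9

The yellow cube moved from about (13.5, 4.8) to (11.2, 6.6), a distance of √(2.3² + 1.8²) ≈ 2.9.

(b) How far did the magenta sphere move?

3.0

From (5.9, 5.0) to (8.9, 4.9), the magenta sphere covered √(3.0² + 0.1²) ≈ 3.0 units.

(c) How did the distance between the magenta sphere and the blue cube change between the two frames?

-4.1

They were about 10.0 units apart before and 5.9 after — 4.1 units closer together.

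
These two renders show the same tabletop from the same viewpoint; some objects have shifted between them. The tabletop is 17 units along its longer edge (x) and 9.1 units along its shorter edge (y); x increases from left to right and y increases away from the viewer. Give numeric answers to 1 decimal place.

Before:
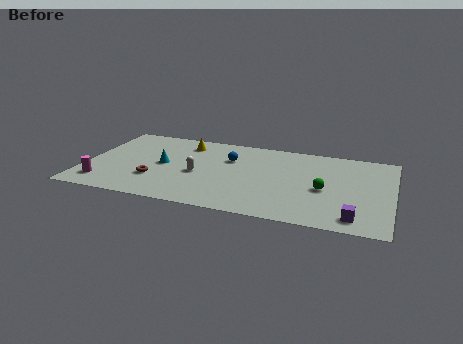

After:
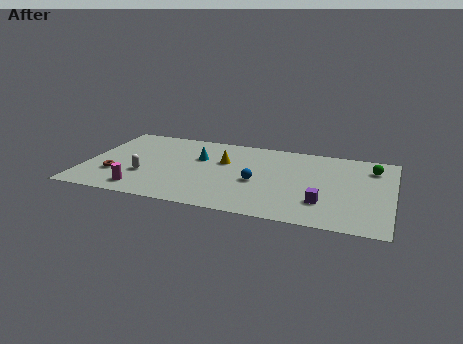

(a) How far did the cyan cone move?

2.3

From (4.3, 4.6) to (6.2, 5.9), the cyan cone covered √(1.9² + 1.3²) ≈ 2.3 units.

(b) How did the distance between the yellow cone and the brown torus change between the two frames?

+1.7

Before: roughly 4.8 units apart; after: 6.5. That's 1.7 units further apart.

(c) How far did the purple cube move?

2.2

The purple cube moved from about (15.1, 1.3) to (13.3, 2.5), a distance of √(1.8² + 1.2²) ≈ 2.2.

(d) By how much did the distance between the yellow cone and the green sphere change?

-0.4

Before: roughly 8.7 units apart; after: 8.3. That's 0.4 units closer together.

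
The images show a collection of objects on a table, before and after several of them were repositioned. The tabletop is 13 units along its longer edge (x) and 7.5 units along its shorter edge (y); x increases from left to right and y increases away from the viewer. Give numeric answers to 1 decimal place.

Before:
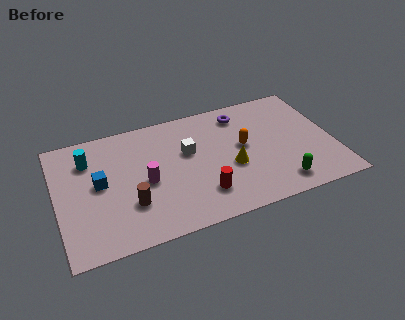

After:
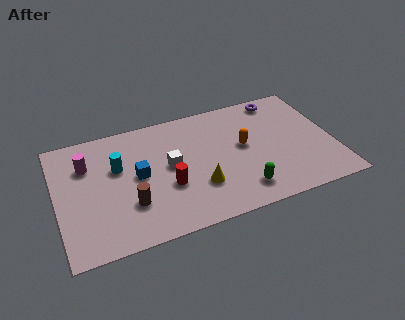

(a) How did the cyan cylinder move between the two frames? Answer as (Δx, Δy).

(1.3, -0.9)

The cyan cylinder started near (1.6, 5.6) and ended near (2.9, 4.7).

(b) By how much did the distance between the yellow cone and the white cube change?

-0.4

The distance was about 2.5 in the first image and 2.1 in the second, so they moved 0.4 units closer together.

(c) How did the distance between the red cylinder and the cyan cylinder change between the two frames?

-3.4

The distance was about 6.3 in the first image and 2.9 in the second, so they moved 3.4 units closer together.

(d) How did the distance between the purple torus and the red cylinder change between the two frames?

+1.9

The distance was about 5.0 in the first image and 6.9 in the second, so they moved 1.9 units further apart.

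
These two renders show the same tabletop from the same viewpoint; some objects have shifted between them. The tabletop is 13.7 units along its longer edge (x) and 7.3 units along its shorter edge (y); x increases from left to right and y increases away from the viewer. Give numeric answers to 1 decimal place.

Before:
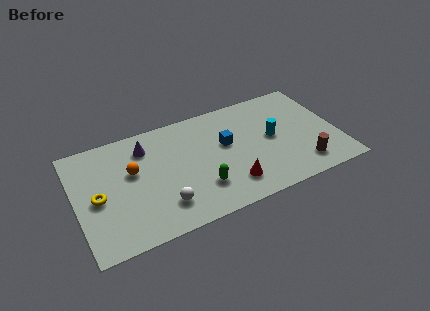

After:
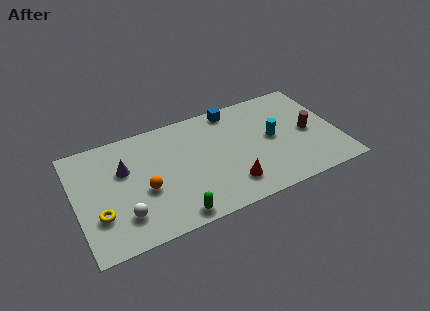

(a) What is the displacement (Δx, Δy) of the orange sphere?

(0.5, -1.4)

The orange sphere started near (3.0, 4.4) and ended near (3.5, 3.0).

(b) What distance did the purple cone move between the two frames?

1.6

The purple cone moved from about (3.8, 5.7) to (2.6, 4.7), a distance of √(1.2² + 1.0²) ≈ 1.6.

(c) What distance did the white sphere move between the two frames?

2.0

The white sphere was near (4.3, 1.7) before and (2.3, 1.8) after, so it travelled √(2.0² + 0.1²) ≈ 2.0 units.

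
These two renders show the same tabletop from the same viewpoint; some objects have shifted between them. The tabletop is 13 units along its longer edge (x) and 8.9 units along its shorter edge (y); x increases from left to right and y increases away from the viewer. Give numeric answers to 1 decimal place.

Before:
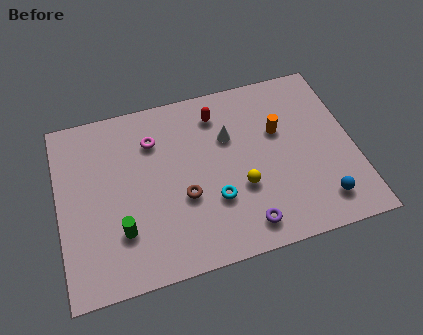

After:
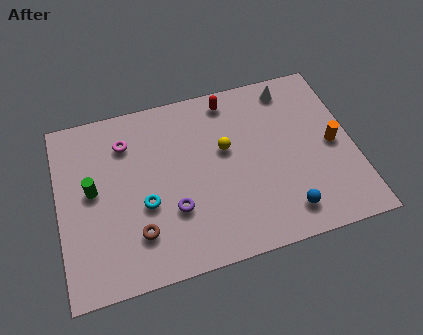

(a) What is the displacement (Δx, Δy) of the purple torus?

(-3.0, 1.6)

The purple torus was at about (7.9, 1.3) and moved to about (4.9, 2.9).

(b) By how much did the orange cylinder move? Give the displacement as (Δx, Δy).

(2.3, -1.3)

The orange cylinder started near (9.8, 5.6) and ended near (12.1, 4.3).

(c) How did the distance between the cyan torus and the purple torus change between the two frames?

-0.7

They were about 2.0 units apart before and 1.3 after — 0.7 units closer together.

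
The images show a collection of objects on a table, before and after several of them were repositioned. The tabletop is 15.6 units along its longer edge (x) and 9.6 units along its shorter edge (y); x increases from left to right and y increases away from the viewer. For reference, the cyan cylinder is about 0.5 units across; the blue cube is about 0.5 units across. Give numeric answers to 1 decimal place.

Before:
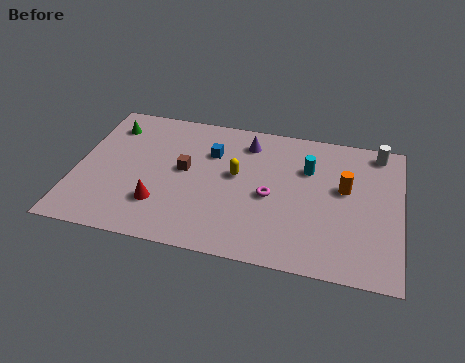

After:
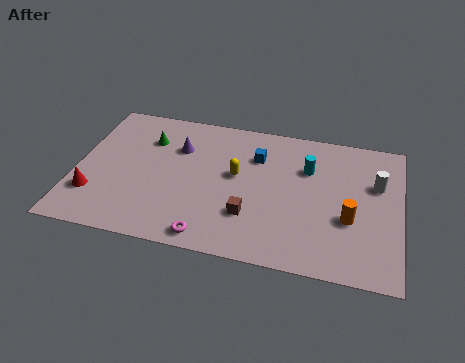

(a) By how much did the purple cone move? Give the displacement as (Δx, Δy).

(-3.3, -1.1)

The purple cone started near (8.1, 7.8) and ended near (4.8, 6.7).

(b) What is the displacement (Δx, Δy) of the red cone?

(-3.2, 0.0)

The red cone was at about (4.2, 2.6) and moved to about (1.0, 2.6).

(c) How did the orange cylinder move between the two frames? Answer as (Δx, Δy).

(0.3, -2.0)

The orange cylinder was at about (12.9, 5.6) and moved to about (13.2, 3.6).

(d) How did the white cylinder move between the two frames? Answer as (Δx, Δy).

(0.0, -2.3)

The white cylinder started near (14.4, 8.5) and ended near (14.4, 6.2).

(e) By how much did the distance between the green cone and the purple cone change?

-5.2

The distance was about 6.7 in the first image and 1.5 in the second, so they moved 5.2 units closer together.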